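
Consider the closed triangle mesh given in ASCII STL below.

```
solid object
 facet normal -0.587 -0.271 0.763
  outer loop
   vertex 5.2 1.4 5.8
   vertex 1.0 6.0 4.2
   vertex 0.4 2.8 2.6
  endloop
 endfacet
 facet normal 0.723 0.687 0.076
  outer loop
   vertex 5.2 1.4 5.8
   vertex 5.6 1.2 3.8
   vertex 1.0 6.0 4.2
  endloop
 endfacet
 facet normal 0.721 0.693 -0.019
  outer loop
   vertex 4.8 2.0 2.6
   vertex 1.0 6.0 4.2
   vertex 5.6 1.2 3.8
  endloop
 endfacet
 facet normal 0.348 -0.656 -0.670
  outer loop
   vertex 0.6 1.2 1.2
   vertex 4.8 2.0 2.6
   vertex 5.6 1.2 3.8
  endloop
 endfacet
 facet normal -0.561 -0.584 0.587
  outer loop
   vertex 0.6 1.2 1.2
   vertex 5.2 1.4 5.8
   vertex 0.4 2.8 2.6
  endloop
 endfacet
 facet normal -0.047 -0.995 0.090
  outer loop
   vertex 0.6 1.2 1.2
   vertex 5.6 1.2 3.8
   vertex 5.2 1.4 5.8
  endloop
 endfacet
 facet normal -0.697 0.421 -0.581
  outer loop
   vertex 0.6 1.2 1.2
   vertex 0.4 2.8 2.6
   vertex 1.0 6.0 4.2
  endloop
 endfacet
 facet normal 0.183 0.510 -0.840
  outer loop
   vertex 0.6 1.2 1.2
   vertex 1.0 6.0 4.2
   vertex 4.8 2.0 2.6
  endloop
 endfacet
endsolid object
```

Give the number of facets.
8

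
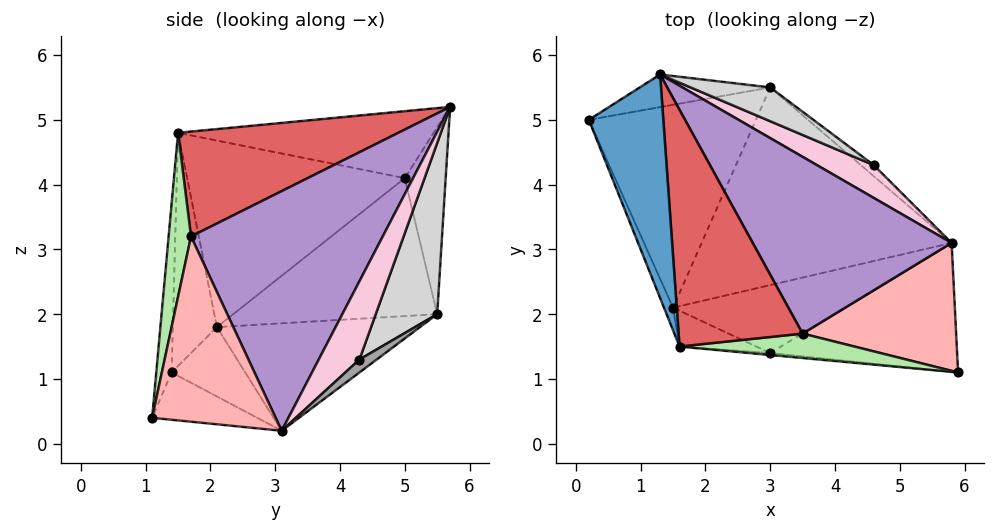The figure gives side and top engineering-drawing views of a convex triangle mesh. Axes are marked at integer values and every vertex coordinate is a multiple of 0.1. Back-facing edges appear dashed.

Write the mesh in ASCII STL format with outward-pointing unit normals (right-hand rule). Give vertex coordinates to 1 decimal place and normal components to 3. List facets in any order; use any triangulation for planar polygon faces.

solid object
 facet normal -0.664 -0.118 0.739
  outer loop
   vertex 1.6 1.5 4.8
   vertex 1.3 5.7 5.2
   vertex 0.2 5.0 4.1
  endloop
 endfacet
 facet normal -0.924 -0.379 -0.045
  outer loop
   vertex 1.5 2.1 1.8
   vertex 1.6 1.5 4.8
   vertex 0.2 5.0 4.1
  endloop
 endfacet
 facet normal -0.341 0.910 -0.238
  outer loop
   vertex 3.0 5.5 2.0
   vertex 0.2 5.0 4.1
   vertex 1.3 5.7 5.2
  endloop
 endfacet
 facet normal -0.605 0.310 -0.733
  outer loop
   vertex 3.0 5.5 2.0
   vertex 1.5 2.1 1.8
   vertex 0.2 5.0 4.1
  endloop
 endfacet
 facet normal -0.385 0.223 -0.896
  outer loop
   vertex 3.0 5.5 2.0
   vertex 5.8 3.1 0.2
   vertex 1.5 2.1 1.8
  endloop
 endfacet
 facet normal 0.569 -0.554 0.607
  outer loop
   vertex 3.5 1.7 3.2
   vertex 1.6 1.5 4.8
   vertex 5.9 1.1 0.4
  endloop
 endfacet
 facet normal 0.646 -0.027 0.763
  outer loop
   vertex 3.5 1.7 3.2
   vertex 1.3 5.7 5.2
   vertex 1.6 1.5 4.8
  endloop
 endfacet
 facet normal 0.766 0.102 0.635
  outer loop
   vertex 3.5 1.7 3.2
   vertex 5.9 1.1 0.4
   vertex 5.8 3.1 0.2
  endloop
 endfacet
 facet normal 0.765 0.103 0.635
  outer loop
   vertex 3.5 1.7 3.2
   vertex 5.8 3.1 0.2
   vertex 1.3 5.7 5.2
  endloop
 endfacet
 facet normal -0.244 -0.109 -0.964
  outer loop
   vertex 3.0 1.4 1.1
   vertex 5.8 3.1 0.2
   vertex 5.9 1.1 0.4
  endloop
 endfacet
 facet normal -0.371 0.124 -0.920
  outer loop
   vertex 3.0 1.4 1.1
   vertex 1.5 2.1 1.8
   vertex 5.8 3.1 0.2
  endloop
 endfacet
 facet normal -0.106 -0.994 -0.013
  outer loop
   vertex 3.0 1.4 1.1
   vertex 5.9 1.1 0.4
   vertex 1.6 1.5 4.8
  endloop
 endfacet
 facet normal -0.477 -0.865 -0.157
  outer loop
   vertex 3.0 1.4 1.1
   vertex 1.6 1.5 4.8
   vertex 1.5 2.1 1.8
  endloop
 endfacet
 facet normal 0.781 0.261 0.567
  outer loop
   vertex 4.6 4.3 1.3
   vertex 1.3 5.7 5.2
   vertex 5.8 3.1 0.2
  endloop
 endfacet
 facet normal 0.420 0.805 -0.420
  outer loop
   vertex 4.6 4.3 1.3
   vertex 5.8 3.1 0.2
   vertex 3.0 5.5 2.0
  endloop
 endfacet
 facet normal 0.653 0.694 0.304
  outer loop
   vertex 4.6 4.3 1.3
   vertex 3.0 5.5 2.0
   vertex 1.3 5.7 5.2
  endloop
 endfacet
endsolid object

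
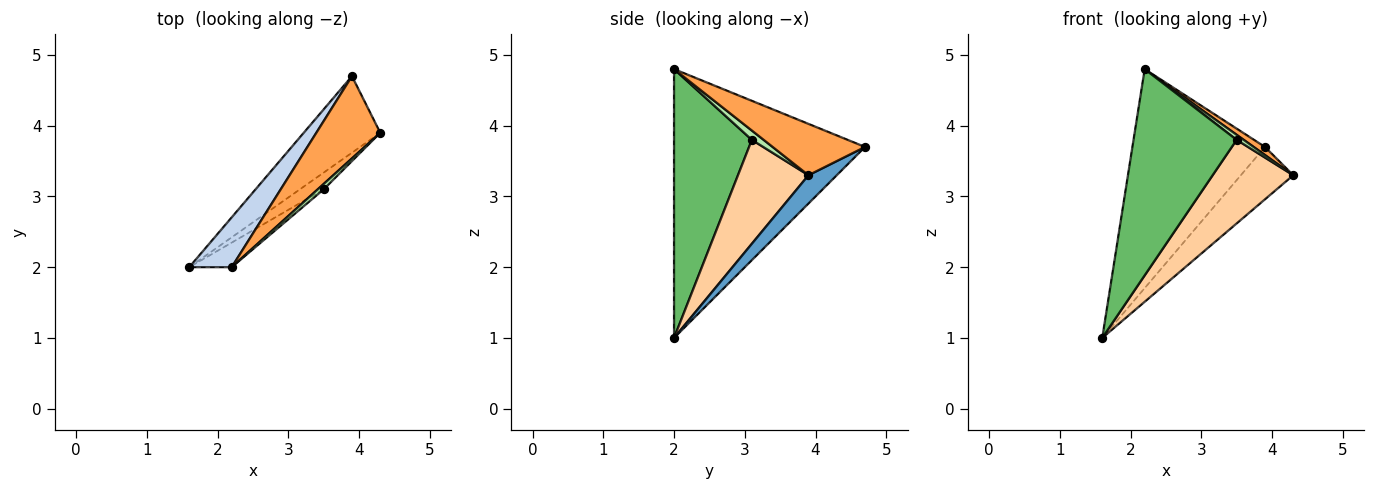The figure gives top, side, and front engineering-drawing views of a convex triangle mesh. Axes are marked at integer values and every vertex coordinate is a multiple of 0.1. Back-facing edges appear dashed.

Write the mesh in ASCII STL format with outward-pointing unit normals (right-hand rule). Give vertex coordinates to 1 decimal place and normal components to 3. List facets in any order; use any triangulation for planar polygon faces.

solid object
 facet normal 0.292 0.540 -0.789
  outer loop
   vertex 3.9 4.7 3.7
   vertex 4.3 3.9 3.3
   vertex 1.6 2.0 1.0
  endloop
 endfacet
 facet normal -0.815 0.565 0.129
  outer loop
   vertex 2.2 2.0 4.8
   vertex 3.9 4.7 3.7
   vertex 1.6 2.0 1.0
  endloop
 endfacet
 facet normal 0.624 -0.076 0.777
  outer loop
   vertex 2.2 2.0 4.8
   vertex 4.3 3.9 3.3
   vertex 3.9 4.7 3.7
  endloop
 endfacet
 facet normal 0.651 -0.744 -0.149
  outer loop
   vertex 3.5 3.1 3.8
   vertex 1.6 2.0 1.0
   vertex 4.3 3.9 3.3
  endloop
 endfacet
 facet normal 0.600 -0.795 -0.095
  outer loop
   vertex 3.5 3.1 3.8
   vertex 2.2 2.0 4.8
   vertex 1.6 2.0 1.0
  endloop
 endfacet
 facet normal 0.752 -0.451 0.481
  outer loop
   vertex 3.5 3.1 3.8
   vertex 4.3 3.9 3.3
   vertex 2.2 2.0 4.8
  endloop
 endfacet
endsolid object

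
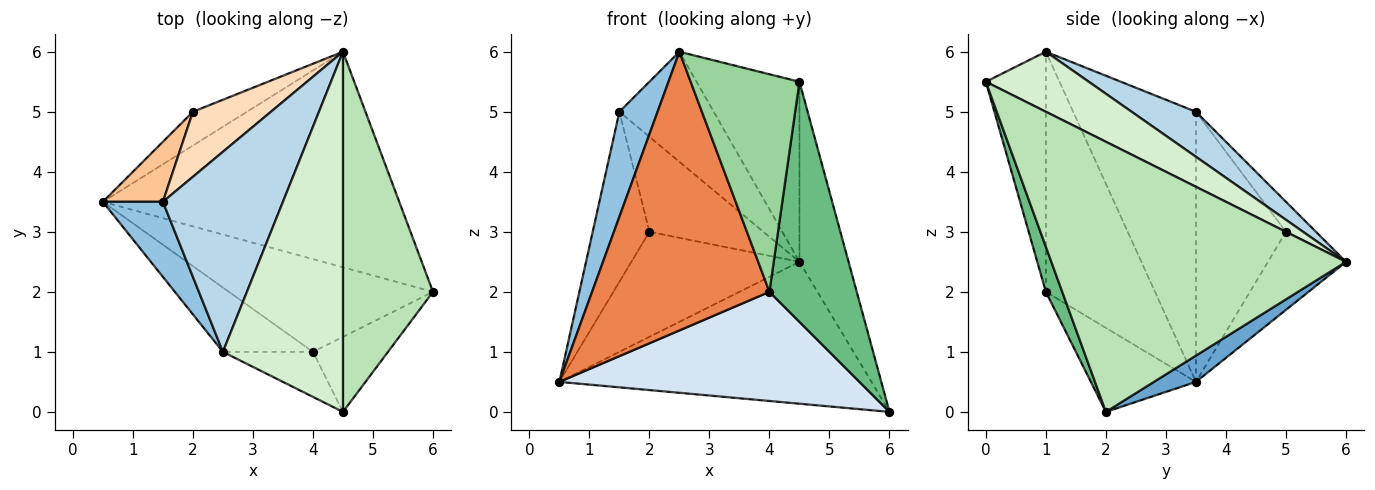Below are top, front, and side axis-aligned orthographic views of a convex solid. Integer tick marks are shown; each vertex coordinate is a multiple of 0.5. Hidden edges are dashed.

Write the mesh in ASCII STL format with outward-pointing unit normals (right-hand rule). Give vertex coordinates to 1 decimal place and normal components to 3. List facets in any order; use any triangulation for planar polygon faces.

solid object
 facet normal 0.074 0.548 -0.833
  outer loop
   vertex 4.5 6.0 2.5
   vertex 6.0 2.0 0.0
   vertex 0.5 3.5 0.5
  endloop
 endfacet
 facet normal -0.934 -0.291 0.208
  outer loop
   vertex 1.5 3.5 5.0
   vertex 0.5 3.5 0.5
   vertex 2.5 1.0 6.0
  endloop
 endfacet
 facet normal 0.312 0.458 0.832
  outer loop
   vertex 1.5 3.5 5.0
   vertex 2.5 1.0 6.0
   vertex 4.5 6.0 2.5
  endloop
 endfacet
 facet normal -0.258 -0.736 -0.626
  outer loop
   vertex 4.0 1.0 2.0
   vertex 0.5 3.5 0.5
   vertex 6.0 2.0 0.0
  endloop
 endfacet
 facet normal -0.514 -0.836 -0.193
  outer loop
   vertex 4.0 1.0 2.0
   vertex 2.5 1.0 6.0
   vertex 0.5 3.5 0.5
  endloop
 endfacet
 facet normal -0.404 0.871 -0.280
  outer loop
   vertex 2.0 5.0 3.0
   vertex 4.5 6.0 2.5
   vertex 0.5 3.5 0.5
  endloop
 endfacet
 facet normal -0.832 0.524 0.185
  outer loop
   vertex 2.0 5.0 3.0
   vertex 0.5 3.5 0.5
   vertex 1.5 3.5 5.0
  endloop
 endfacet
 facet normal -0.212 0.807 0.552
  outer loop
   vertex 2.0 5.0 3.0
   vertex 1.5 3.5 5.0
   vertex 4.5 6.0 2.5
  endloop
 endfacet
 facet normal 0.176 -0.940 -0.294
  outer loop
   vertex 4.5 0.0 5.5
   vertex 4.0 1.0 2.0
   vertex 6.0 2.0 0.0
  endloop
 endfacet
 facet normal -0.475 -0.862 -0.178
  outer loop
   vertex 4.5 0.0 5.5
   vertex 2.5 1.0 6.0
   vertex 4.0 1.0 2.0
  endloop
 endfacet
 facet normal 0.937 0.156 0.312
  outer loop
   vertex 4.5 0.0 5.5
   vertex 6.0 2.0 0.0
   vertex 4.5 6.0 2.5
  endloop
 endfacet
 facet normal 0.408 0.408 0.816
  outer loop
   vertex 4.5 0.0 5.5
   vertex 4.5 6.0 2.5
   vertex 2.5 1.0 6.0
  endloop
 endfacet
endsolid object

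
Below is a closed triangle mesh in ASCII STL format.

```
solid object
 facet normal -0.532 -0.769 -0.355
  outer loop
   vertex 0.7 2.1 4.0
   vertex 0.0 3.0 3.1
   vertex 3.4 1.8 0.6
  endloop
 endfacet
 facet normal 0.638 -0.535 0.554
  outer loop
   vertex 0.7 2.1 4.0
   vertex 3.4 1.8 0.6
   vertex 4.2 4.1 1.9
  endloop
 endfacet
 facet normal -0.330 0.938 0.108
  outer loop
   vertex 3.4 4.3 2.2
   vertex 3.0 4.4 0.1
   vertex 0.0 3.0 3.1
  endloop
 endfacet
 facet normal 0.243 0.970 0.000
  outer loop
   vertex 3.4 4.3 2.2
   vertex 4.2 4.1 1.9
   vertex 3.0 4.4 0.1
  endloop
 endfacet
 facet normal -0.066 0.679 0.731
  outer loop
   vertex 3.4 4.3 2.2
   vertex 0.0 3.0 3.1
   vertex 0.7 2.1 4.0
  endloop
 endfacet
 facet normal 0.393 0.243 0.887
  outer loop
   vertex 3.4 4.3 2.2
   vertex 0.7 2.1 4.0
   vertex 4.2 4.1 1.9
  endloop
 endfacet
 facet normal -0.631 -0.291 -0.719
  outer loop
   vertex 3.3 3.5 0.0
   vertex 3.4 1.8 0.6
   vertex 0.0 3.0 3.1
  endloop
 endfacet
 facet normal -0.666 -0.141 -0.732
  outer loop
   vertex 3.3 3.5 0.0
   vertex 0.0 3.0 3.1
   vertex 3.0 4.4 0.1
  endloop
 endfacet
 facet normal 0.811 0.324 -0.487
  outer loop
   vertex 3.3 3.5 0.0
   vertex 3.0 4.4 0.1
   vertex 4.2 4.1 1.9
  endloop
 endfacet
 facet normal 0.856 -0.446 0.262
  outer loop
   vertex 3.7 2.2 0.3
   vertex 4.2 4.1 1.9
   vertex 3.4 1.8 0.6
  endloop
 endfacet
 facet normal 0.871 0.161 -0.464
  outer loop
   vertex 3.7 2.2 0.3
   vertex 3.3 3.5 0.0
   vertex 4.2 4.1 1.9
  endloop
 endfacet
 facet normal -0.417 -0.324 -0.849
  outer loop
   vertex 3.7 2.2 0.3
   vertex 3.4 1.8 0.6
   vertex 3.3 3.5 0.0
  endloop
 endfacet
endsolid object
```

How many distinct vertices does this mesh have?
8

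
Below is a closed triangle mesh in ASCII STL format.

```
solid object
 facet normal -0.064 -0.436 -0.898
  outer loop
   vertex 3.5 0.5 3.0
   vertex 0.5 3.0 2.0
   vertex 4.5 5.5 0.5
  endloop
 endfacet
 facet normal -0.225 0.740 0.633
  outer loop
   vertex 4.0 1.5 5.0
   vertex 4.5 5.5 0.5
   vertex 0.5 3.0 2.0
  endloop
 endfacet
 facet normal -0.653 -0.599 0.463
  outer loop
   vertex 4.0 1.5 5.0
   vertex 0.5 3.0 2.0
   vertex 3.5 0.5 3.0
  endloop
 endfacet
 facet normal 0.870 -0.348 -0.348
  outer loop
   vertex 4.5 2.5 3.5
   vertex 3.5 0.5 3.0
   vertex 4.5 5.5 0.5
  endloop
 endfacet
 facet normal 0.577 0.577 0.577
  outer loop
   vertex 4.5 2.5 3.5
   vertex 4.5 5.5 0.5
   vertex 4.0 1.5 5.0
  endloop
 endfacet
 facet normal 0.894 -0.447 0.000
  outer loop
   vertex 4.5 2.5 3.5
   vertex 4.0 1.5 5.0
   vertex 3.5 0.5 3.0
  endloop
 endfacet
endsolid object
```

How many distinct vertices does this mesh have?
5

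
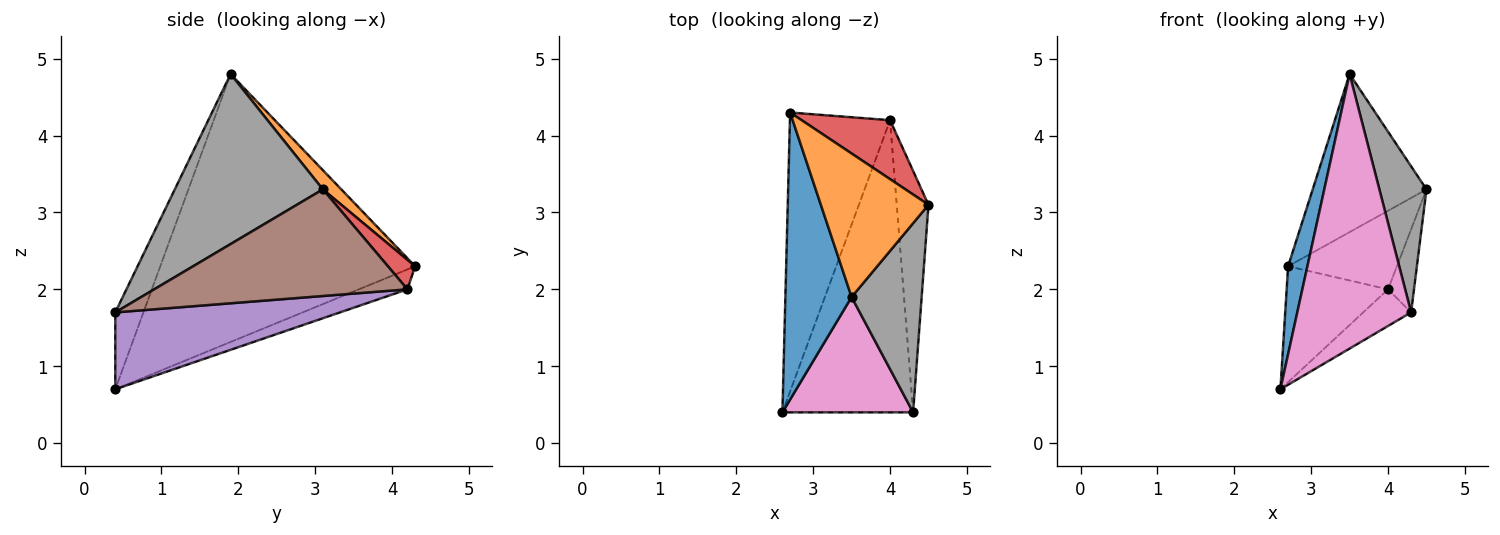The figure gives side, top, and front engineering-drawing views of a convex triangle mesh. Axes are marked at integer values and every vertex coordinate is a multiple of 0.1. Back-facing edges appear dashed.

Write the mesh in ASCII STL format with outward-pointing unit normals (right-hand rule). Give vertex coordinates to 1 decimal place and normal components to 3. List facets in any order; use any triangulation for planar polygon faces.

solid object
 facet normal -0.968 -0.073 0.239
  outer loop
   vertex 3.5 1.9 4.8
   vertex 2.7 4.3 2.3
   vertex 2.6 0.4 0.7
  endloop
 endfacet
 facet normal 0.119 0.735 0.667
  outer loop
   vertex 3.5 1.9 4.8
   vertex 4.5 3.1 3.3
   vertex 2.7 4.3 2.3
  endloop
 endfacet
 facet normal -0.181 0.377 -0.908
  outer loop
   vertex 4.0 4.2 2.0
   vertex 2.6 0.4 0.7
   vertex 2.7 4.3 2.3
  endloop
 endfacet
 facet normal 0.196 0.784 0.588
  outer loop
   vertex 4.0 4.2 2.0
   vertex 2.7 4.3 2.3
   vertex 4.5 3.1 3.3
  endloop
 endfacet
 facet normal 0.504 0.107 -0.857
  outer loop
   vertex 4.3 0.4 1.7
   vertex 2.6 0.4 0.7
   vertex 4.0 4.2 2.0
  endloop
 endfacet
 facet normal 0.954 0.098 -0.284
  outer loop
   vertex 4.3 0.4 1.7
   vertex 4.0 4.2 2.0
   vertex 4.5 3.1 3.3
  endloop
 endfacet
 facet normal -0.222 -0.899 0.378
  outer loop
   vertex 4.3 0.4 1.7
   vertex 3.5 1.9 4.8
   vertex 2.6 0.4 0.7
  endloop
 endfacet
 facet normal 0.887 -0.282 0.365
  outer loop
   vertex 4.3 0.4 1.7
   vertex 4.5 3.1 3.3
   vertex 3.5 1.9 4.8
  endloop
 endfacet
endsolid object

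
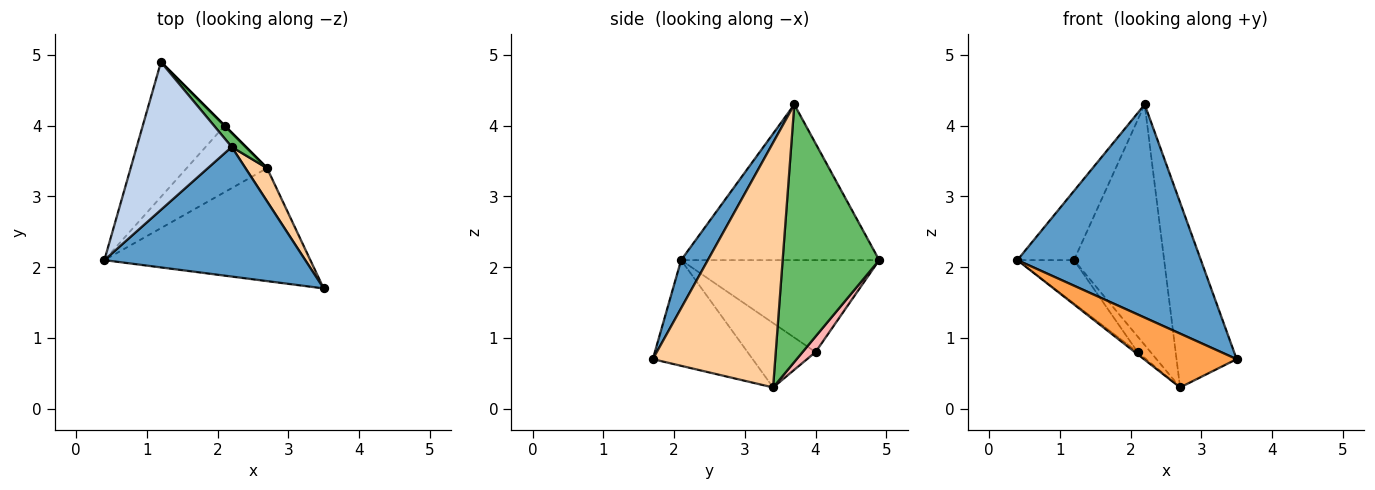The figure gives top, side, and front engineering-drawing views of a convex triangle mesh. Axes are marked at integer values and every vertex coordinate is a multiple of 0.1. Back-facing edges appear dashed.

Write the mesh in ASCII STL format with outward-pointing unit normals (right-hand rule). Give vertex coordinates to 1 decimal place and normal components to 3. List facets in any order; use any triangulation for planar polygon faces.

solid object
 facet normal 0.123 -0.848 0.516
  outer loop
   vertex 2.2 3.7 4.3
   vertex 0.4 2.1 2.1
   vertex 3.5 1.7 0.7
  endloop
 endfacet
 facet normal -0.829 0.237 0.506
  outer loop
   vertex 2.2 3.7 4.3
   vertex 1.2 4.9 2.1
   vertex 0.4 2.1 2.1
  endloop
 endfacet
 facet normal -0.420 -0.391 -0.819
  outer loop
   vertex 2.7 3.4 0.3
   vertex 3.5 1.7 0.7
   vertex 0.4 2.1 2.1
  endloop
 endfacet
 facet normal 0.895 0.440 0.079
  outer loop
   vertex 2.7 3.4 0.3
   vertex 2.2 3.7 4.3
   vertex 3.5 1.7 0.7
  endloop
 endfacet
 facet normal 0.730 0.682 0.040
  outer loop
   vertex 2.7 3.4 0.3
   vertex 1.2 4.9 2.1
   vertex 2.2 3.7 4.3
  endloop
 endfacet
 facet normal -0.731 0.209 -0.650
  outer loop
   vertex 2.1 4.0 0.8
   vertex 0.4 2.1 2.1
   vertex 1.2 4.9 2.1
  endloop
 endfacet
 facet normal -0.625 0.025 -0.780
  outer loop
   vertex 2.1 4.0 0.8
   vertex 2.7 3.4 0.3
   vertex 0.4 2.1 2.1
  endloop
 endfacet
 facet normal 0.707 0.707 0.000
  outer loop
   vertex 2.1 4.0 0.8
   vertex 1.2 4.9 2.1
   vertex 2.7 3.4 0.3
  endloop
 endfacet
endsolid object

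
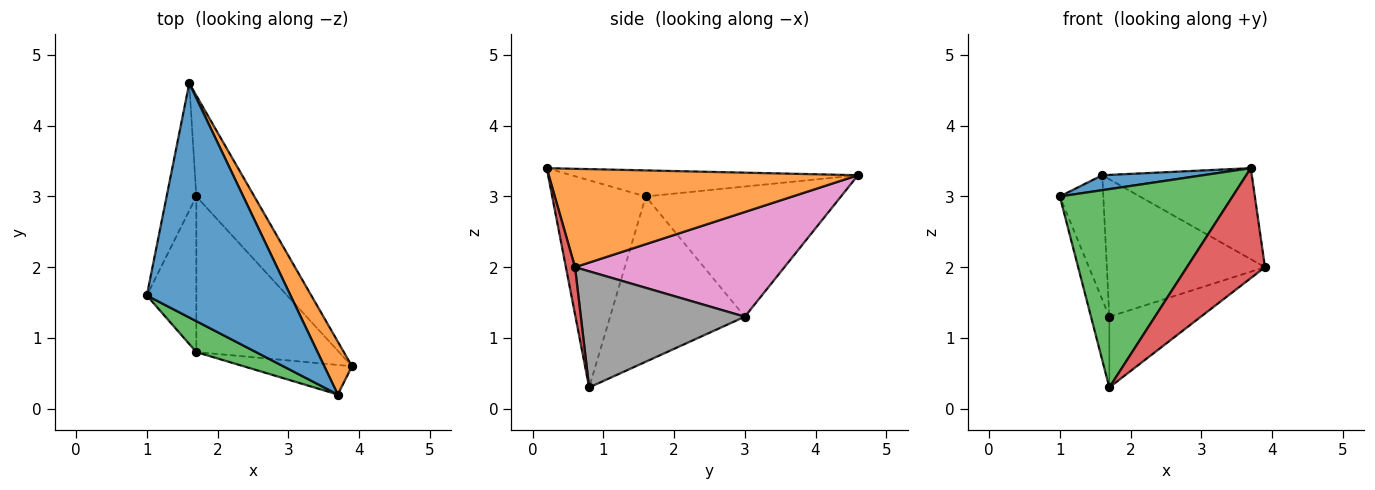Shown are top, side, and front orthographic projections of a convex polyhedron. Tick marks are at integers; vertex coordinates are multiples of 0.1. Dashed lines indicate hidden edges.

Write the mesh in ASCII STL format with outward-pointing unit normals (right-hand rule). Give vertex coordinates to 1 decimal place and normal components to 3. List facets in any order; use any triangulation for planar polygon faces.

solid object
 facet normal -0.178 -0.063 0.982
  outer loop
   vertex 3.7 0.2 3.4
   vertex 1.6 4.6 3.3
   vertex 1.0 1.6 3.0
  endloop
 endfacet
 facet normal 0.873 0.422 0.245
  outer loop
   vertex 3.7 0.2 3.4
   vertex 3.9 0.6 2.0
   vertex 1.6 4.6 3.3
  endloop
 endfacet
 facet normal -0.472 -0.871 0.136
  outer loop
   vertex 3.7 0.2 3.4
   vertex 1.0 1.6 3.0
   vertex 1.7 0.8 0.3
  endloop
 endfacet
 facet normal 0.112 -0.960 -0.258
  outer loop
   vertex 3.7 0.2 3.4
   vertex 1.7 0.8 0.3
   vertex 3.9 0.6 2.0
  endloop
 endfacet
 facet normal -0.953 0.212 -0.217
  outer loop
   vertex 1.7 3.0 1.3
   vertex 1.0 1.6 3.0
   vertex 1.6 4.6 3.3
  endloop
 endfacet
 facet normal -0.950 0.129 -0.285
  outer loop
   vertex 1.7 3.0 1.3
   vertex 1.7 0.8 0.3
   vertex 1.0 1.6 3.0
  endloop
 endfacet
 facet normal 0.730 0.551 -0.404
  outer loop
   vertex 1.7 3.0 1.3
   vertex 1.6 4.6 3.3
   vertex 3.9 0.6 2.0
  endloop
 endfacet
 facet normal 0.595 0.332 -0.731
  outer loop
   vertex 1.7 3.0 1.3
   vertex 3.9 0.6 2.0
   vertex 1.7 0.8 0.3
  endloop
 endfacet
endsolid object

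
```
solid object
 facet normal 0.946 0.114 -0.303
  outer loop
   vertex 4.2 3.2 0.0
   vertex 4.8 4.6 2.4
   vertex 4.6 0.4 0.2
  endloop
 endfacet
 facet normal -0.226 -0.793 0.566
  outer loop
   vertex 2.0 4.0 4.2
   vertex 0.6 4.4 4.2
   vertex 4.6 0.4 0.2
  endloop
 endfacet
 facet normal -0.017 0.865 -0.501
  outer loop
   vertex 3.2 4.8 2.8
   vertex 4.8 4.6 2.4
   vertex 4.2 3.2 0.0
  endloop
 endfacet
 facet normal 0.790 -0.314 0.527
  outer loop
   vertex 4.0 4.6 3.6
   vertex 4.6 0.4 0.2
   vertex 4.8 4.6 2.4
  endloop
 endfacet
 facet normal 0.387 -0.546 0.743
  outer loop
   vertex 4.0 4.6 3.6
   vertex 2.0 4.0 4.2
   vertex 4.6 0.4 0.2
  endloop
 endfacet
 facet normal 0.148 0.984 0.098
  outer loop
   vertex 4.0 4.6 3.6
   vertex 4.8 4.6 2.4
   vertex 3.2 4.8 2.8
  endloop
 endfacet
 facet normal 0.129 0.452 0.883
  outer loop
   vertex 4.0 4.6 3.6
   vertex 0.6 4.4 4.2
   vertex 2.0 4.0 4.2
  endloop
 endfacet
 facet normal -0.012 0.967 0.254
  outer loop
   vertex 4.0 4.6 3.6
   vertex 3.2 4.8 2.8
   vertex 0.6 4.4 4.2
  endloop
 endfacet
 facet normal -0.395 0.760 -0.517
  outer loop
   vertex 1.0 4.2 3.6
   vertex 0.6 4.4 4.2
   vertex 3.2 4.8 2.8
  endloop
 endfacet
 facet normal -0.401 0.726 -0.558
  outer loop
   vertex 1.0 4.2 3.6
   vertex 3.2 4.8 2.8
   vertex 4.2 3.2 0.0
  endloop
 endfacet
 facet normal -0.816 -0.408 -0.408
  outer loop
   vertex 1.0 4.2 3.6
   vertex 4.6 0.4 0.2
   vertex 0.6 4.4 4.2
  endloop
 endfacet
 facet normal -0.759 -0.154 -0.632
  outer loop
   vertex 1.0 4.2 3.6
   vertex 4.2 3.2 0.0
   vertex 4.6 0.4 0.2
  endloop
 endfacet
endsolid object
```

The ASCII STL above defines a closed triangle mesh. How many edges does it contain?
18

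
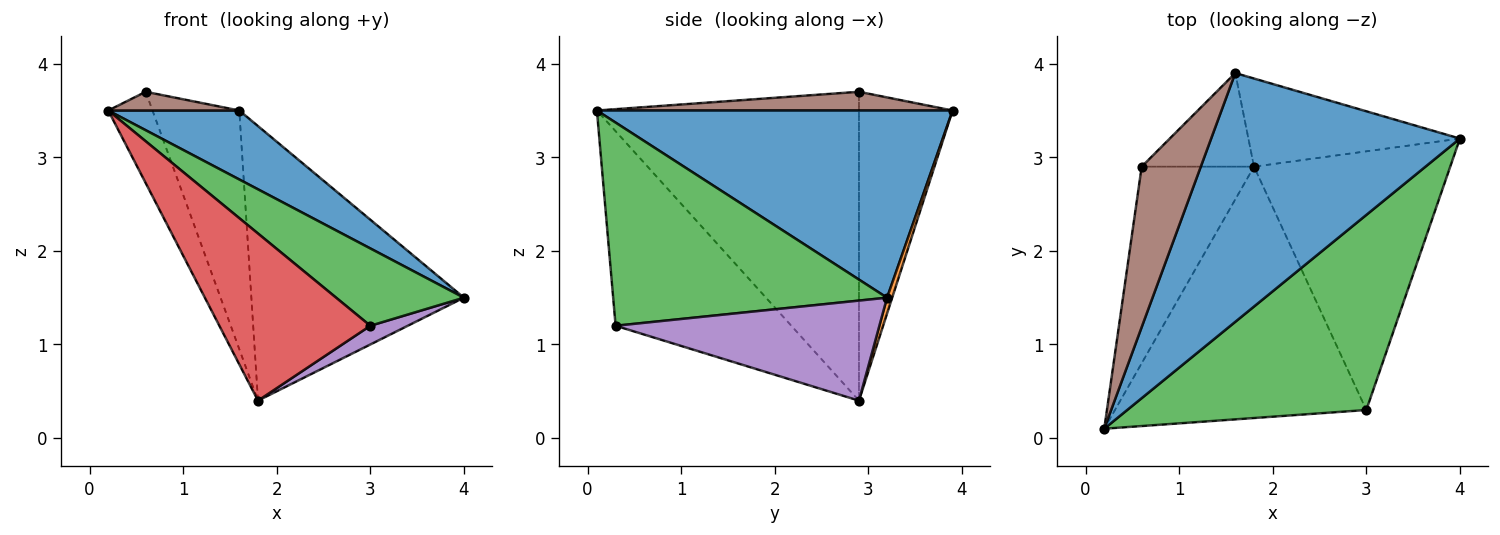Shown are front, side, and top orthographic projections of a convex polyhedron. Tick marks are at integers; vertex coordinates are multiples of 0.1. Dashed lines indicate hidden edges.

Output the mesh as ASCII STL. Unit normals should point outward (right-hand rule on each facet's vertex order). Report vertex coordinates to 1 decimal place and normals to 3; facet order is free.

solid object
 facet normal 0.587 -0.216 0.780
  outer loop
   vertex 1.6 3.9 3.5
   vertex 0.2 0.1 3.5
   vertex 4.0 3.2 1.5
  endloop
 endfacet
 facet normal 0.023 0.952 -0.306
  outer loop
   vertex 1.8 2.9 0.4
   vertex 1.6 3.9 3.5
   vertex 4.0 3.2 1.5
  endloop
 endfacet
 facet normal 0.620 -0.289 0.729
  outer loop
   vertex 3.0 0.3 1.2
   vertex 4.0 3.2 1.5
   vertex 0.2 0.1 3.5
  endloop
 endfacet
 facet normal -0.542 -0.465 -0.700
  outer loop
   vertex 3.0 0.3 1.2
   vertex 0.2 0.1 3.5
   vertex 1.8 2.9 0.4
  endloop
 endfacet
 facet normal 0.453 -0.064 -0.889
  outer loop
   vertex 3.0 0.3 1.2
   vertex 1.8 2.9 0.4
   vertex 4.0 3.2 1.5
  endloop
 endfacet
 facet normal 0.300 -0.111 0.947
  outer loop
   vertex 0.6 2.9 3.7
   vertex 0.2 0.1 3.5
   vertex 1.6 3.9 3.5
  endloop
 endfacet
 facet normal -0.928 0.157 -0.338
  outer loop
   vertex 0.6 2.9 3.7
   vertex 1.8 2.9 0.4
   vertex 0.2 0.1 3.5
  endloop
 endfacet
 facet normal -0.709 0.657 -0.258
  outer loop
   vertex 0.6 2.9 3.7
   vertex 1.6 3.9 3.5
   vertex 1.8 2.9 0.4
  endloop
 endfacet
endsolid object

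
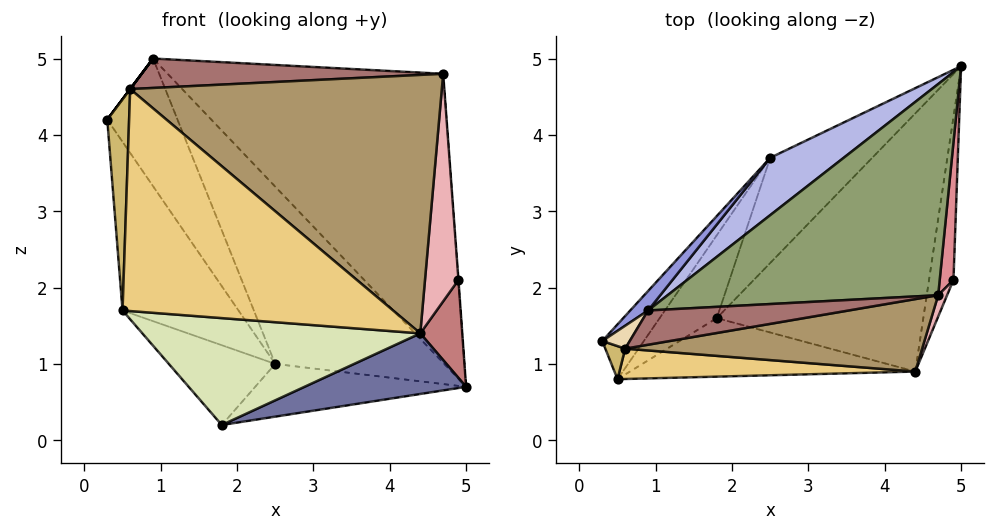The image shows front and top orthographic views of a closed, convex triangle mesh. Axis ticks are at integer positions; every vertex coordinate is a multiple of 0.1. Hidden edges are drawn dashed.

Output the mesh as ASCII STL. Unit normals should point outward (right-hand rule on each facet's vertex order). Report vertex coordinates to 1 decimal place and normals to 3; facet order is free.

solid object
 facet normal 0.362 -0.213 -0.908
  outer loop
   vertex 4.4 0.9 1.4
   vertex 1.8 1.6 0.2
   vertex 5.0 4.9 0.7
  endloop
 endfacet
 facet normal -0.307 0.426 -0.851
  outer loop
   vertex 2.5 3.7 1.0
   vertex 5.0 4.9 0.7
   vertex 1.8 1.6 0.2
  endloop
 endfacet
 facet normal -0.652 0.750 0.114
  outer loop
   vertex 2.5 3.7 1.0
   vertex 0.3 1.3 4.2
   vertex 0.9 1.7 5.0
  endloop
 endfacet
 facet normal -0.387 0.877 0.284
  outer loop
   vertex 2.5 3.7 1.0
   vertex 0.9 1.7 5.0
   vertex 5.0 4.9 0.7
  endloop
 endfacet
 facet normal -0.011 0.807 0.590
  outer loop
   vertex 4.7 1.9 4.8
   vertex 5.0 4.9 0.7
   vertex 0.9 1.7 5.0
  endloop
 endfacet
 facet normal -0.830 0.531 -0.173
  outer loop
   vertex 0.5 0.8 1.7
   vertex 0.3 1.3 4.2
   vertex 2.5 3.7 1.0
  endloop
 endfacet
 facet normal -0.783 0.432 -0.448
  outer loop
   vertex 0.5 0.8 1.7
   vertex 2.5 3.7 1.0
   vertex 1.8 1.6 0.2
  endloop
 endfacet
 facet normal -0.014 -0.877 -0.480
  outer loop
   vertex 0.5 0.8 1.7
   vertex 1.8 1.6 0.2
   vertex 4.4 0.9 1.4
  endloop
 endfacet
 facet normal 0.150 -0.952 0.267
  outer loop
   vertex 0.6 1.2 4.6
   vertex 4.4 0.9 1.4
   vertex 4.7 1.9 4.8
  endloop
 endfacet
 facet normal -0.472 -0.871 0.136
  outer loop
   vertex 0.6 1.2 4.6
   vertex 0.3 1.3 4.2
   vertex 0.5 0.8 1.7
  endloop
 endfacet
 facet normal 0.036 -0.990 0.135
  outer loop
   vertex 0.6 1.2 4.6
   vertex 0.5 0.8 1.7
   vertex 4.4 0.9 1.4
  endloop
 endfacet
 facet normal -0.800 0.000 0.600
  outer loop
   vertex 0.6 1.2 4.6
   vertex 0.9 1.7 5.0
   vertex 0.3 1.3 4.2
  endloop
 endfacet
 facet normal 0.074 -0.650 0.757
  outer loop
   vertex 0.6 1.2 4.6
   vertex 4.7 1.9 4.8
   vertex 0.9 1.7 5.0
  endloop
 endfacet
 facet normal 0.925 -0.196 -0.325
  outer loop
   vertex 4.9 2.1 2.1
   vertex 4.4 0.9 1.4
   vertex 5.0 4.9 0.7
  endloop
 endfacet
 facet normal 0.997 0.001 0.074
  outer loop
   vertex 4.9 2.1 2.1
   vertex 5.0 4.9 0.7
   vertex 4.7 1.9 4.8
  endloop
 endfacet
 facet normal 0.914 -0.403 0.038
  outer loop
   vertex 4.9 2.1 2.1
   vertex 4.7 1.9 4.8
   vertex 4.4 0.9 1.4
  endloop
 endfacet
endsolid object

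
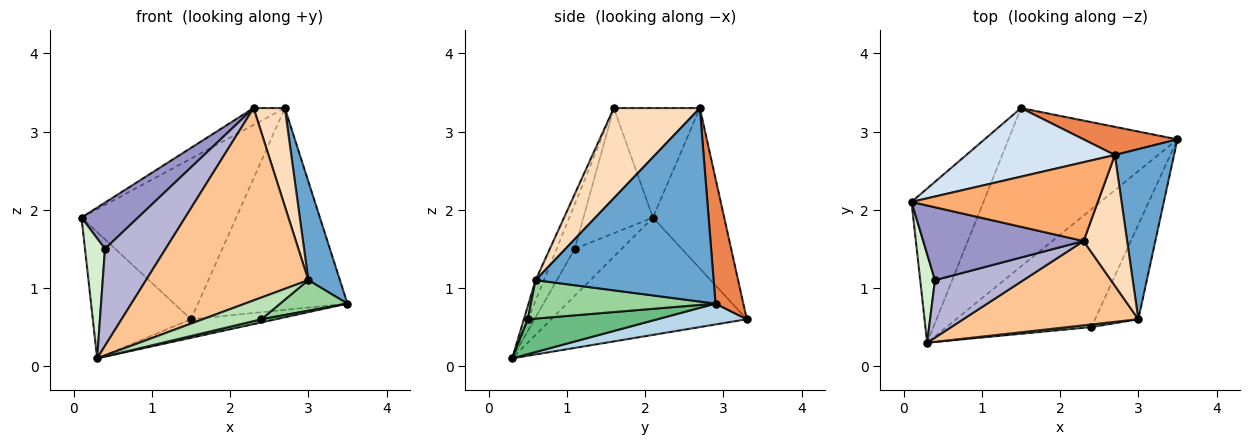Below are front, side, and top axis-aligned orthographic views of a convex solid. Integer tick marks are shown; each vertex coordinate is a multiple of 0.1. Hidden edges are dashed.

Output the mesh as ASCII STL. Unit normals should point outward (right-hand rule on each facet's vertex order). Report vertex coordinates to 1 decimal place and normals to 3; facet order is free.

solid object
 facet normal 0.943 -0.167 0.288
  outer loop
   vertex 3.0 0.6 1.1
   vertex 3.5 2.9 0.8
   vertex 2.7 2.7 3.3
  endloop
 endfacet
 facet normal -0.784 0.394 -0.481
  outer loop
   vertex 1.5 3.3 0.6
   vertex 0.3 0.3 0.1
   vertex 0.1 2.1 1.9
  endloop
 endfacet
 facet normal 0.122 0.116 -0.986
  outer loop
   vertex 1.5 3.3 0.6
   vertex 3.5 2.9 0.8
   vertex 0.3 0.3 0.1
  endloop
 endfacet
 facet normal -0.390 0.847 0.362
  outer loop
   vertex 1.5 3.3 0.6
   vertex 0.1 2.1 1.9
   vertex 2.7 2.7 3.3
  endloop
 endfacet
 facet normal 0.181 0.974 0.136
  outer loop
   vertex 1.5 3.3 0.6
   vertex 2.7 2.7 3.3
   vertex 3.5 2.9 0.8
  endloop
 endfacet
 facet normal -0.498 0.181 0.848
  outer loop
   vertex 2.3 1.6 3.3
   vertex 2.7 2.7 3.3
   vertex 0.1 2.1 1.9
  endloop
 endfacet
 facet normal -0.047 -0.915 0.401
  outer loop
   vertex 2.3 1.6 3.3
   vertex 0.3 0.3 0.1
   vertex 3.0 0.6 1.1
  endloop
 endfacet
 facet normal 0.856 -0.311 0.414
  outer loop
   vertex 2.3 1.6 3.3
   vertex 3.0 0.6 1.1
   vertex 2.7 2.7 3.3
  endloop
 endfacet
 facet normal 0.234 -0.026 -0.972
  outer loop
   vertex 2.4 0.5 0.6
   vertex 0.3 0.3 0.1
   vertex 3.5 2.9 0.8
  endloop
 endfacet
 facet normal 0.645 -0.235 -0.727
  outer loop
   vertex 2.4 0.5 0.6
   vertex 3.5 2.9 0.8
   vertex 3.0 0.6 1.1
  endloop
 endfacet
 facet normal 0.066 -0.991 0.119
  outer loop
   vertex 2.4 0.5 0.6
   vertex 3.0 0.6 1.1
   vertex 0.3 0.3 0.1
  endloop
 endfacet
 facet normal -0.884 -0.376 0.278
  outer loop
   vertex 0.4 1.1 1.5
   vertex 0.1 2.1 1.9
   vertex 0.3 0.3 0.1
  endloop
 endfacet
 facet normal -0.550 -0.447 0.705
  outer loop
   vertex 0.4 1.1 1.5
   vertex 2.3 1.6 3.3
   vertex 0.1 2.1 1.9
  endloop
 endfacet
 facet normal -0.249 -0.833 0.494
  outer loop
   vertex 0.4 1.1 1.5
   vertex 0.3 0.3 0.1
   vertex 2.3 1.6 3.3
  endloop
 endfacet
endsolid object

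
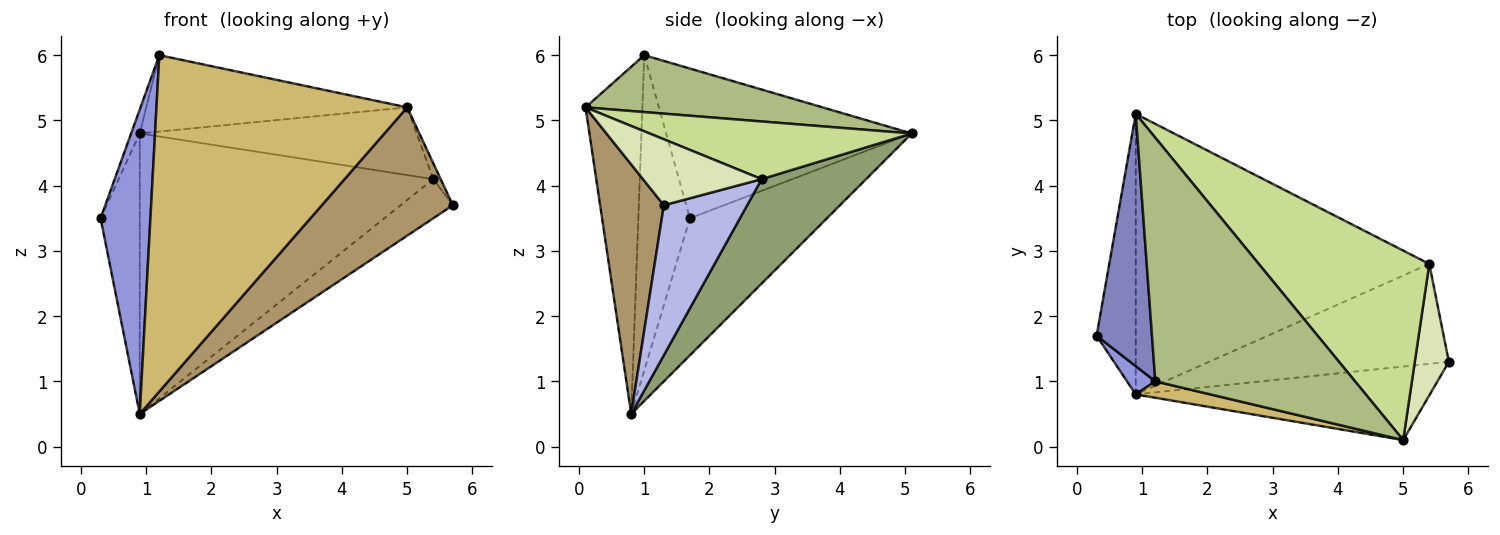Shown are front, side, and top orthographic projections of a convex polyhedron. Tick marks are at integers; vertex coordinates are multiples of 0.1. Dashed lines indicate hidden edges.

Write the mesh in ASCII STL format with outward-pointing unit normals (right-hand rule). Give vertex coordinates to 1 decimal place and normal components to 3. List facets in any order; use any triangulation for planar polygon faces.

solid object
 facet normal -0.927 0.265 -0.265
  outer loop
   vertex 0.9 0.8 0.5
   vertex 0.3 1.7 3.5
   vertex 0.9 5.1 4.8
  endloop
 endfacet
 facet normal -0.937 0.033 0.347
  outer loop
   vertex 1.2 1.0 6.0
   vertex 0.9 5.1 4.8
   vertex 0.3 1.7 3.5
  endloop
 endfacet
 facet normal -0.718 -0.693 0.064
  outer loop
   vertex 1.2 1.0 6.0
   vertex 0.3 1.7 3.5
   vertex 0.9 0.8 0.5
  endloop
 endfacet
 facet normal 0.503 0.315 -0.804
  outer loop
   vertex 5.4 2.8 4.1
   vertex 5.7 1.3 3.7
   vertex 0.9 0.8 0.5
  endloop
 endfacet
 facet normal 0.244 0.686 -0.686
  outer loop
   vertex 5.4 2.8 4.1
   vertex 0.9 0.8 0.5
   vertex 0.9 5.1 4.8
  endloop
 endfacet
 facet normal 0.262 0.289 0.921
  outer loop
   vertex 5.0 0.1 5.2
   vertex 0.9 5.1 4.8
   vertex 1.2 1.0 6.0
  endloop
 endfacet
 facet normal 0.303 0.321 0.897
  outer loop
   vertex 5.0 0.1 5.2
   vertex 5.4 2.8 4.1
   vertex 0.9 5.1 4.8
  endloop
 endfacet
 facet normal 0.887 0.055 0.458
  outer loop
   vertex 5.0 0.1 5.2
   vertex 5.7 1.3 3.7
   vertex 5.4 2.8 4.1
  endloop
 endfacet
 facet normal 0.389 -0.799 -0.458
  outer loop
   vertex 5.0 0.1 5.2
   vertex 0.9 0.8 0.5
   vertex 5.7 1.3 3.7
  endloop
 endfacet
 facet normal -0.221 -0.974 0.047
  outer loop
   vertex 5.0 0.1 5.2
   vertex 1.2 1.0 6.0
   vertex 0.9 0.8 0.5
  endloop
 endfacet
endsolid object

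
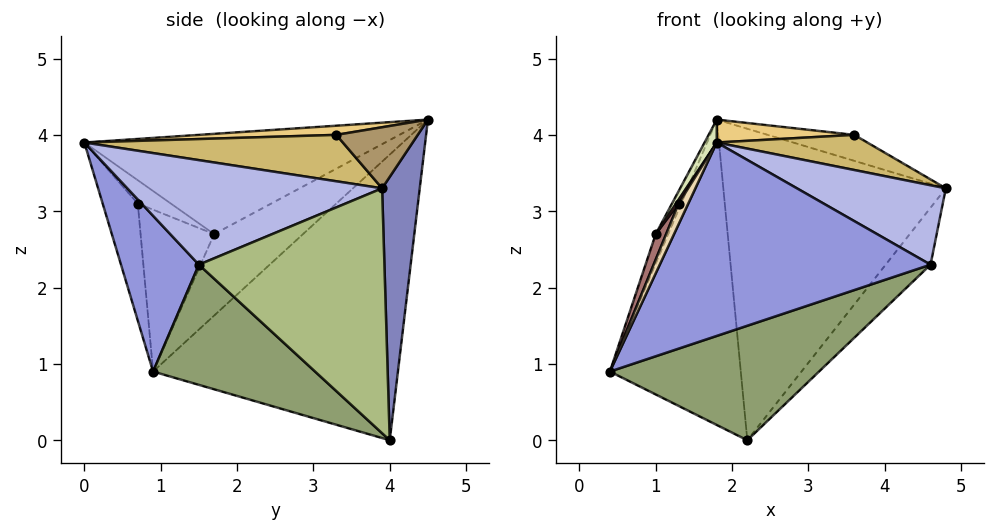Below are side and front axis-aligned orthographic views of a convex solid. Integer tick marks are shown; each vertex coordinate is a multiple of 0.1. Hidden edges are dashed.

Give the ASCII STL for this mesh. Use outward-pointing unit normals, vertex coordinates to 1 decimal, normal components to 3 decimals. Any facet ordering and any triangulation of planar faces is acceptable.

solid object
 facet normal -0.873 0.467 -0.139
  outer loop
   vertex 2.2 4.0 0.0
   vertex 0.4 0.9 0.9
   vertex 1.8 4.5 4.2
  endloop
 endfacet
 facet normal 0.166 0.981 -0.101
  outer loop
   vertex 2.2 4.0 0.0
   vertex 1.8 4.5 4.2
   vertex 4.8 3.9 3.3
  endloop
 endfacet
 facet normal 0.255 -0.887 -0.385
  outer loop
   vertex 4.6 1.5 2.3
   vertex 1.8 0.0 3.9
   vertex 0.4 0.9 0.9
  endloop
 endfacet
 facet normal 0.599 -0.350 0.720
  outer loop
   vertex 4.6 1.5 2.3
   vertex 4.8 3.9 3.3
   vertex 1.8 0.0 3.9
  endloop
 endfacet
 facet normal 0.340 -0.439 -0.832
  outer loop
   vertex 4.6 1.5 2.3
   vertex 0.4 0.9 0.9
   vertex 2.2 4.0 0.0
  endloop
 endfacet
 facet normal 0.774 0.187 -0.604
  outer loop
   vertex 4.6 1.5 2.3
   vertex 2.2 4.0 0.0
   vertex 4.8 3.9 3.3
  endloop
 endfacet
 facet normal -0.956 0.135 0.259
  outer loop
   vertex 1.0 1.7 2.7
   vertex 1.8 4.5 4.2
   vertex 0.4 0.9 0.9
  endloop
 endfacet
 facet normal -0.854 -0.035 0.520
  outer loop
   vertex 1.0 1.7 2.7
   vertex 1.8 0.0 3.9
   vertex 1.8 4.5 4.2
  endloop
 endfacet
 facet normal 0.333 0.354 0.874
  outer loop
   vertex 3.6 3.3 4.0
   vertex 4.8 3.9 3.3
   vertex 1.8 4.5 4.2
  endloop
 endfacet
 facet normal 0.596 -0.347 0.724
  outer loop
   vertex 3.6 3.3 4.0
   vertex 1.8 0.0 3.9
   vertex 4.8 3.9 3.3
  endloop
 endfacet
 facet normal 0.066 -0.066 0.996
  outer loop
   vertex 3.6 3.3 4.0
   vertex 1.8 4.5 4.2
   vertex 1.8 0.0 3.9
  endloop
 endfacet
 facet normal -0.904 -0.249 0.347
  outer loop
   vertex 1.3 0.7 3.1
   vertex 0.4 0.9 0.9
   vertex 1.8 0.0 3.9
  endloop
 endfacet
 facet normal -0.922 -0.130 0.365
  outer loop
   vertex 1.3 0.7 3.1
   vertex 1.0 1.7 2.7
   vertex 0.4 0.9 0.9
  endloop
 endfacet
 facet normal -0.871 -0.067 0.486
  outer loop
   vertex 1.3 0.7 3.1
   vertex 1.8 0.0 3.9
   vertex 1.0 1.7 2.7
  endloop
 endfacet
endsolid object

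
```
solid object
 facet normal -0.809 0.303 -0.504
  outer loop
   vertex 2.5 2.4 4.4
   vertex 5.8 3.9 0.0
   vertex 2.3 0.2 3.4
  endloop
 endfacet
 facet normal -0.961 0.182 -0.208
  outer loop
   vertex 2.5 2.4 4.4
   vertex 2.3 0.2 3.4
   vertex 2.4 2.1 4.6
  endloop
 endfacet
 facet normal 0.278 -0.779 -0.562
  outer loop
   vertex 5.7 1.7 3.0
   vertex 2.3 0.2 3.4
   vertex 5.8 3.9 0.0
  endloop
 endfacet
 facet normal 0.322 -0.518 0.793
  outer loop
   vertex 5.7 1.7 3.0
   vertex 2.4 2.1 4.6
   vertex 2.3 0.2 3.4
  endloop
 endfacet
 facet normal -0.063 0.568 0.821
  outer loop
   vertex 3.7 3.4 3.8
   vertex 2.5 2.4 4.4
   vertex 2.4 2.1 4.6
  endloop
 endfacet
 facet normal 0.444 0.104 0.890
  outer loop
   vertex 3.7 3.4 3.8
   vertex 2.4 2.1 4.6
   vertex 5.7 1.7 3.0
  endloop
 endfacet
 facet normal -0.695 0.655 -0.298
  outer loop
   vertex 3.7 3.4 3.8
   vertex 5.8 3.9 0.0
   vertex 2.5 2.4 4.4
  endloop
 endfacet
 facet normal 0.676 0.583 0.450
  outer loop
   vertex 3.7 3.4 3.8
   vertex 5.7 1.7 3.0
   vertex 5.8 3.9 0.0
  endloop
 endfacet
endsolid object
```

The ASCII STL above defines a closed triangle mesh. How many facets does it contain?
8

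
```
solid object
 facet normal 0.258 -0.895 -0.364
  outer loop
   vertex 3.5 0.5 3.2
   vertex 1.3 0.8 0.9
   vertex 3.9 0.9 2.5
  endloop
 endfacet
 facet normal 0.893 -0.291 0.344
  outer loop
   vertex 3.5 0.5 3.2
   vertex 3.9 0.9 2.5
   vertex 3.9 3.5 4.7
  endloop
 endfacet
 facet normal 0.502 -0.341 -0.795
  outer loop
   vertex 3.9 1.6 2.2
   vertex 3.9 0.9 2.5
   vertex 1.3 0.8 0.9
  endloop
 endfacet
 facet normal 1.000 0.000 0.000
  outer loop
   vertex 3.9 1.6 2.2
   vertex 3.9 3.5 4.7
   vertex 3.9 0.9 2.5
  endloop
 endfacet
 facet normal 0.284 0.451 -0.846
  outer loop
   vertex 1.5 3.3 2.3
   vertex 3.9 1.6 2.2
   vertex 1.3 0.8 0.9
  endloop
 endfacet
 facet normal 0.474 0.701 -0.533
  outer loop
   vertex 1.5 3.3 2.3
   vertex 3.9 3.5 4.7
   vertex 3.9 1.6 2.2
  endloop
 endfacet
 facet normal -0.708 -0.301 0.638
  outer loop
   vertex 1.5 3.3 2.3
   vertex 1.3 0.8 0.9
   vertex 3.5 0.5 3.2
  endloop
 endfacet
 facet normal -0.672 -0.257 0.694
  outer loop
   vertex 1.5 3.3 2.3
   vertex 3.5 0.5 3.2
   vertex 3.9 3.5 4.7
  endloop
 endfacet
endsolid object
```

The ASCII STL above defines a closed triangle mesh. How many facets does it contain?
8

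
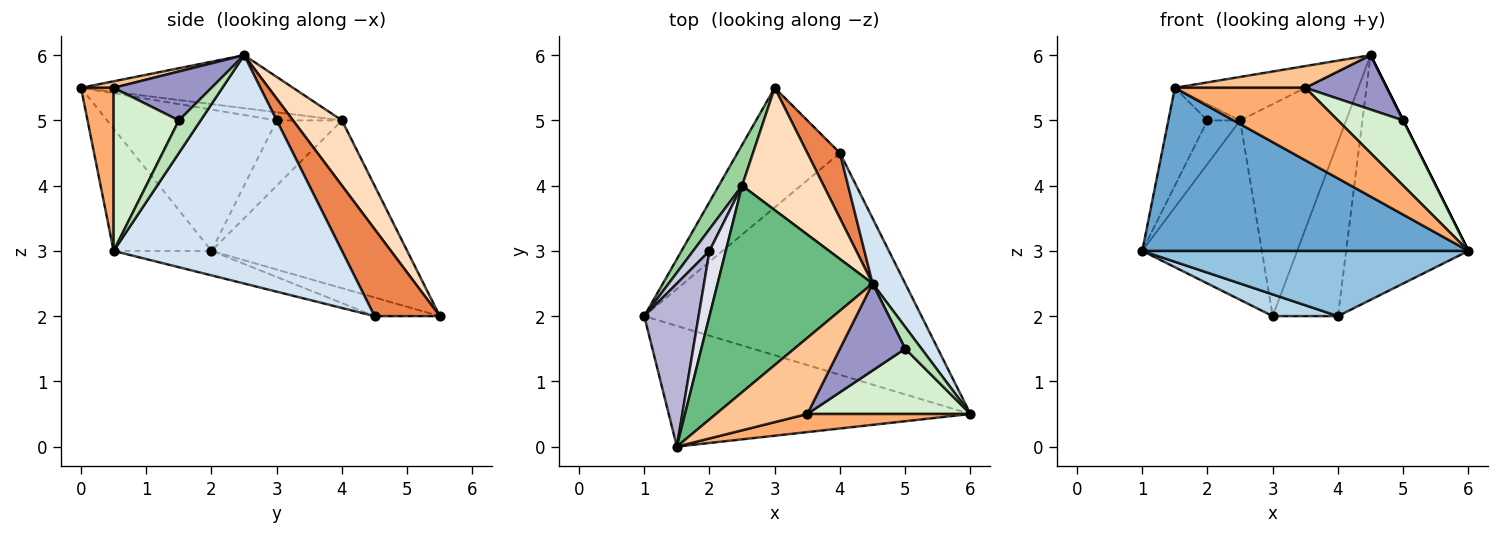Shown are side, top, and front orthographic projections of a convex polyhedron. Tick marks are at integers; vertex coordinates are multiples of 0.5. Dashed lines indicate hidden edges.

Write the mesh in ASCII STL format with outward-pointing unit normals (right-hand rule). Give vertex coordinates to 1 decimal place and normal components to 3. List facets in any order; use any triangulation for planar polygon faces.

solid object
 facet normal -0.234 -0.781 -0.578
  outer loop
   vertex 1.5 0.0 5.5
   vertex 1.0 2.0 3.0
   vertex 6.0 0.5 3.0
  endloop
 endfacet
 facet normal -0.084 -0.281 -0.956
  outer loop
   vertex 4.0 4.5 2.0
   vertex 6.0 0.5 3.0
   vertex 1.0 2.0 3.0
  endloop
 endfacet
 facet normal -0.176 -0.176 -0.968
  outer loop
   vertex 4.0 4.5 2.0
   vertex 1.0 2.0 3.0
   vertex 3.0 5.5 2.0
  endloop
 endfacet
 facet normal 0.875 0.469 0.125
  outer loop
   vertex 4.0 4.5 2.0
   vertex 4.5 2.5 6.0
   vertex 6.0 0.5 3.0
  endloop
 endfacet
 facet normal 0.683 0.683 0.256
  outer loop
   vertex 4.0 4.5 2.0
   vertex 3.0 5.5 2.0
   vertex 4.5 2.5 6.0
  endloop
 endfacet
 facet normal 0.236 -0.943 0.236
  outer loop
   vertex 3.5 0.5 5.5
   vertex 1.5 0.0 5.5
   vertex 6.0 0.5 3.0
  endloop
 endfacet
 facet normal 0.069 -0.274 0.959
  outer loop
   vertex 3.5 0.5 5.5
   vertex 4.5 2.5 6.0
   vertex 1.5 0.0 5.5
  endloop
 endfacet
 facet normal 0.371 0.804 0.464
  outer loop
   vertex 2.5 4.0 5.0
   vertex 4.5 2.5 6.0
   vertex 3.0 5.5 2.0
  endloop
 endfacet
 facet normal -0.317 0.195 0.928
  outer loop
   vertex 2.5 4.0 5.0
   vertex 1.5 0.0 5.5
   vertex 4.5 2.5 6.0
  endloop
 endfacet
 facet normal -0.847 0.518 0.118
  outer loop
   vertex 2.5 4.0 5.0
   vertex 3.0 5.5 2.0
   vertex 1.0 2.0 3.0
  endloop
 endfacet
 facet normal 0.894 0.000 0.447
  outer loop
   vertex 5.0 1.5 5.0
   vertex 6.0 0.5 3.0
   vertex 4.5 2.5 6.0
  endloop
 endfacet
 facet normal 0.577 -0.577 0.577
  outer loop
   vertex 5.0 1.5 5.0
   vertex 3.5 0.5 5.5
   vertex 6.0 0.5 3.0
  endloop
 endfacet
 facet normal 0.537 -0.447 0.716
  outer loop
   vertex 5.0 1.5 5.0
   vertex 4.5 2.5 6.0
   vertex 3.5 0.5 5.5
  endloop
 endfacet
 facet normal -0.912 0.211 0.351
  outer loop
   vertex 2.0 3.0 5.0
   vertex 1.0 2.0 3.0
   vertex 1.5 0.0 5.5
  endloop
 endfacet
 facet normal -0.873 0.436 0.218
  outer loop
   vertex 2.0 3.0 5.0
   vertex 2.5 4.0 5.0
   vertex 1.0 2.0 3.0
  endloop
 endfacet
 facet normal -0.436 0.218 0.873
  outer loop
   vertex 2.0 3.0 5.0
   vertex 1.5 0.0 5.5
   vertex 2.5 4.0 5.0
  endloop
 endfacet
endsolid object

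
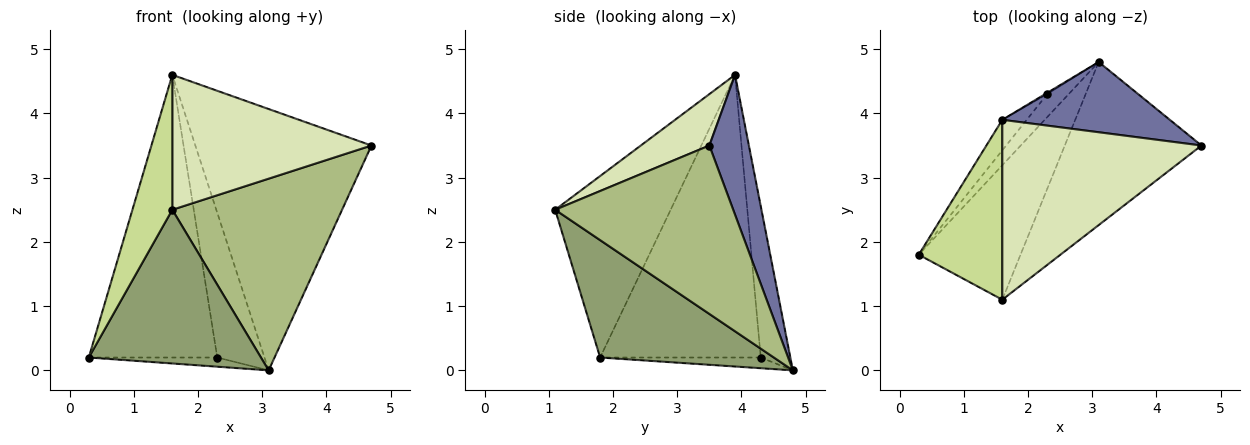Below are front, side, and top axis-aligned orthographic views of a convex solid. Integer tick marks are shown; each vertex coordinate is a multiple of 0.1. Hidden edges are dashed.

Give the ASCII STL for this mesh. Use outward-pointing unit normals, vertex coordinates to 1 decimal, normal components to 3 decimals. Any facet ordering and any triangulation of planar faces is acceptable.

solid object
 facet normal 0.212 0.944 0.254
  outer loop
   vertex 1.6 3.9 4.6
   vertex 4.7 3.5 3.5
   vertex 3.1 4.8 0.0
  endloop
 endfacet
 facet normal -0.421 0.337 -0.842
  outer loop
   vertex 2.3 4.3 0.2
   vertex 3.1 4.8 0.0
   vertex 0.3 1.8 0.2
  endloop
 endfacet
 facet normal -0.779 0.623 -0.067
  outer loop
   vertex 2.3 4.3 0.2
   vertex 0.3 1.8 0.2
   vertex 1.6 3.9 4.6
  endloop
 endfacet
 facet normal -0.531 0.847 -0.008
  outer loop
   vertex 2.3 4.3 0.2
   vertex 1.6 3.9 4.6
   vertex 3.1 4.8 0.0
  endloop
 endfacet
 facet normal 0.605 -0.599 -0.524
  outer loop
   vertex 1.6 1.1 2.5
   vertex 0.3 1.8 0.2
   vertex 3.1 4.8 0.0
  endloop
 endfacet
 facet normal 0.624 -0.595 -0.506
  outer loop
   vertex 1.6 1.1 2.5
   vertex 3.1 4.8 0.0
   vertex 4.7 3.5 3.5
  endloop
 endfacet
 facet normal -0.867 -0.299 0.399
  outer loop
   vertex 1.6 1.1 2.5
   vertex 1.6 3.9 4.6
   vertex 0.3 1.8 0.2
  endloop
 endfacet
 facet normal 0.202 -0.588 0.783
  outer loop
   vertex 1.6 1.1 2.5
   vertex 4.7 3.5 3.5
   vertex 1.6 3.9 4.6
  endloop
 endfacet
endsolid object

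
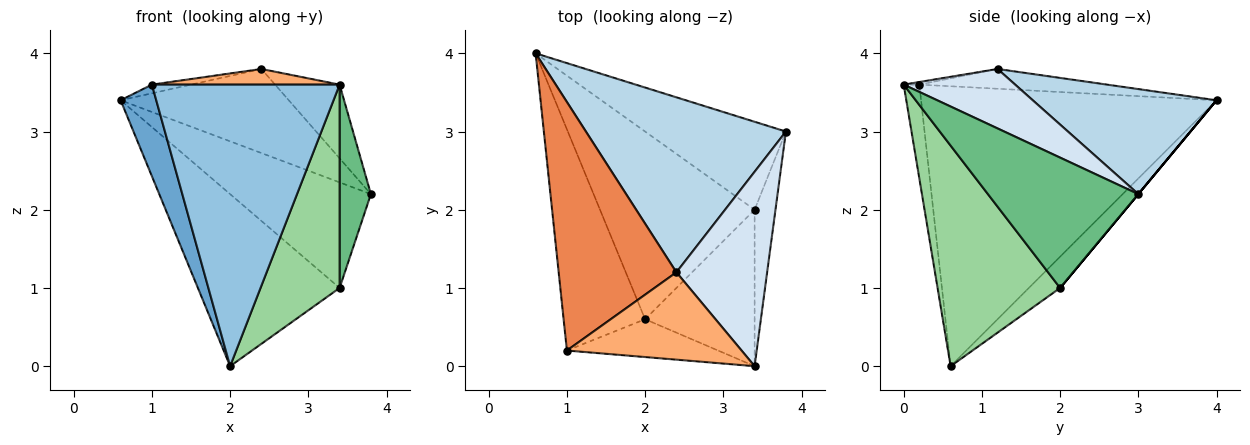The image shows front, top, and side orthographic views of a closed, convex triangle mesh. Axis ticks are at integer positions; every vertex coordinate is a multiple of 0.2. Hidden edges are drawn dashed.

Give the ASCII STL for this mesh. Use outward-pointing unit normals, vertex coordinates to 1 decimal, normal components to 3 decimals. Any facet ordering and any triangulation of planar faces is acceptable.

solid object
 facet normal -0.954 -0.115 -0.278
  outer loop
   vertex 1.0 0.2 3.6
   vertex 0.6 4.0 3.4
   vertex 2.0 0.6 0.0
  endloop
 endfacet
 facet normal -0.082 -0.988 -0.133
  outer loop
   vertex 1.0 0.2 3.6
   vertex 2.0 0.6 0.0
   vertex 3.4 0.0 3.6
  endloop
 endfacet
 facet normal 0.428 0.391 0.815
  outer loop
   vertex 2.4 1.2 3.8
   vertex 3.8 3.0 2.2
   vertex 0.6 4.0 3.4
  endloop
 endfacet
 facet normal 0.522 0.302 0.797
  outer loop
   vertex 2.4 1.2 3.8
   vertex 3.4 0.0 3.6
   vertex 3.8 3.0 2.2
  endloop
 endfacet
 facet normal -0.165 0.034 0.986
  outer loop
   vertex 2.4 1.2 3.8
   vertex 0.6 4.0 3.4
   vertex 1.0 0.2 3.6
  endloop
 endfacet
 facet normal -0.015 -0.176 0.984
  outer loop
   vertex 2.4 1.2 3.8
   vertex 1.0 0.2 3.6
   vertex 3.4 0.0 3.6
  endloop
 endfacet
 facet normal 0.000 0.768 -0.640
  outer loop
   vertex 3.4 2.0 1.0
   vertex 0.6 4.0 3.4
   vertex 3.8 3.0 2.2
  endloop
 endfacet
 facet normal -0.148 0.668 -0.729
  outer loop
   vertex 3.4 2.0 1.0
   vertex 2.0 0.6 0.0
   vertex 0.6 4.0 3.4
  endloop
 endfacet
 facet normal 0.967 -0.201 -0.155
  outer loop
   vertex 3.4 2.0 1.0
   vertex 3.8 3.0 2.2
   vertex 3.4 0.0 3.6
  endloop
 endfacet
 facet normal 0.775 -0.500 -0.385
  outer loop
   vertex 3.4 2.0 1.0
   vertex 3.4 0.0 3.6
   vertex 2.0 0.6 0.0
  endloop
 endfacet
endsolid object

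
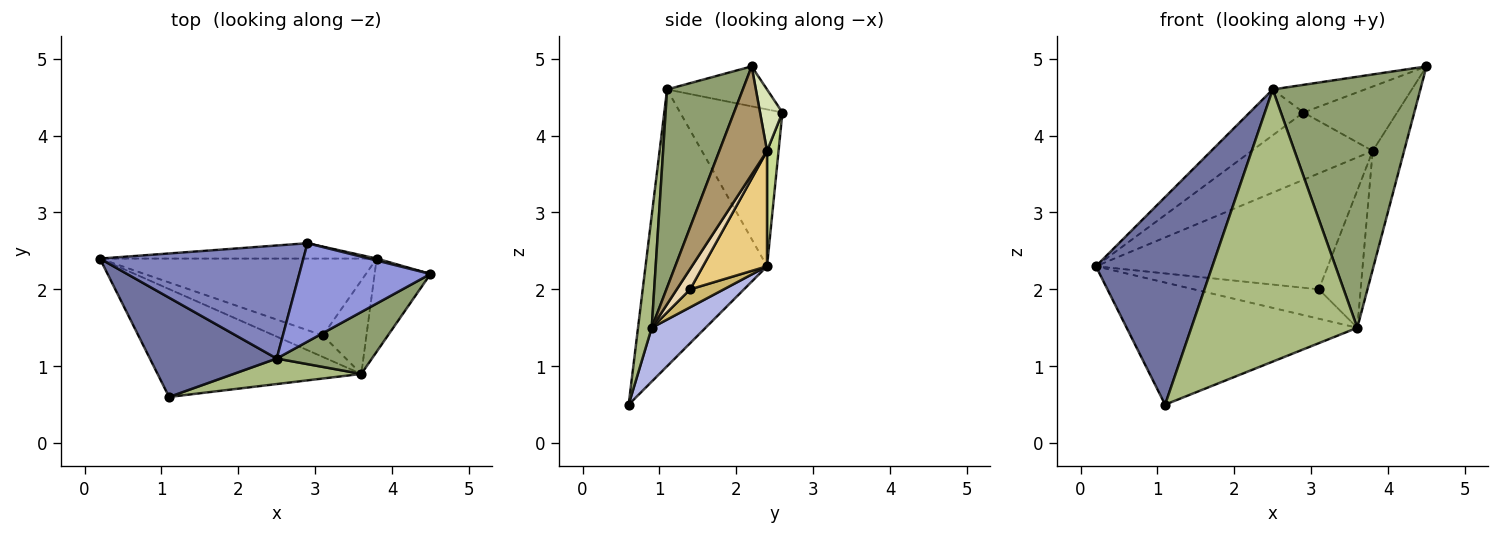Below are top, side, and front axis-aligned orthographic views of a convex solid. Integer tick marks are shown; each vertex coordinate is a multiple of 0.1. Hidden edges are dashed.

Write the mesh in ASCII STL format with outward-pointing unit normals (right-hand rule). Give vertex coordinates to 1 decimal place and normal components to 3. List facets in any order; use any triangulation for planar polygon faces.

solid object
 facet normal -0.685 -0.657 0.314
  outer loop
   vertex 2.5 1.1 4.6
   vertex 0.2 2.4 2.3
   vertex 1.1 0.6 0.5
  endloop
 endfacet
 facet normal -0.581 0.306 0.754
  outer loop
   vertex 2.5 1.1 4.6
   vertex 2.9 2.6 4.3
   vertex 0.2 2.4 2.3
  endloop
 endfacet
 facet normal -0.281 0.260 0.924
  outer loop
   vertex 2.5 1.1 4.6
   vertex 4.5 2.2 4.9
   vertex 2.9 2.6 4.3
  endloop
 endfacet
 facet normal 0.172 0.738 -0.652
  outer loop
   vertex 3.6 0.9 1.5
   vertex 1.1 0.6 0.5
   vertex 0.2 2.4 2.3
  endloop
 endfacet
 facet normal 0.446 -0.869 0.214
  outer loop
   vertex 3.6 0.9 1.5
   vertex 4.5 2.2 4.9
   vertex 2.5 1.1 4.6
  endloop
 endfacet
 facet normal 0.082 -0.992 0.093
  outer loop
   vertex 3.6 0.9 1.5
   vertex 2.5 1.1 4.6
   vertex 1.1 0.6 0.5
  endloop
 endfacet
 facet normal 0.092 0.971 -0.222
  outer loop
   vertex 3.8 2.4 3.8
   vertex 0.2 2.4 2.3
   vertex 2.9 2.6 4.3
  endloop
 endfacet
 facet normal 0.232 0.972 0.029
  outer loop
   vertex 3.8 2.4 3.8
   vertex 2.9 2.6 4.3
   vertex 4.5 2.2 4.9
  endloop
 endfacet
 facet normal 0.767 0.505 -0.396
  outer loop
   vertex 3.8 2.4 3.8
   vertex 4.5 2.2 4.9
   vertex 3.6 0.9 1.5
  endloop
 endfacet
 facet normal 0.212 0.789 -0.577
  outer loop
   vertex 3.1 1.4 2.0
   vertex 3.6 0.9 1.5
   vertex 0.2 2.4 2.3
  endloop
 endfacet
 facet normal 0.224 0.812 -0.538
  outer loop
   vertex 3.1 1.4 2.0
   vertex 0.2 2.4 2.3
   vertex 3.8 2.4 3.8
  endloop
 endfacet
 facet normal 0.256 0.799 -0.544
  outer loop
   vertex 3.1 1.4 2.0
   vertex 3.8 2.4 3.8
   vertex 3.6 0.9 1.5
  endloop
 endfacet
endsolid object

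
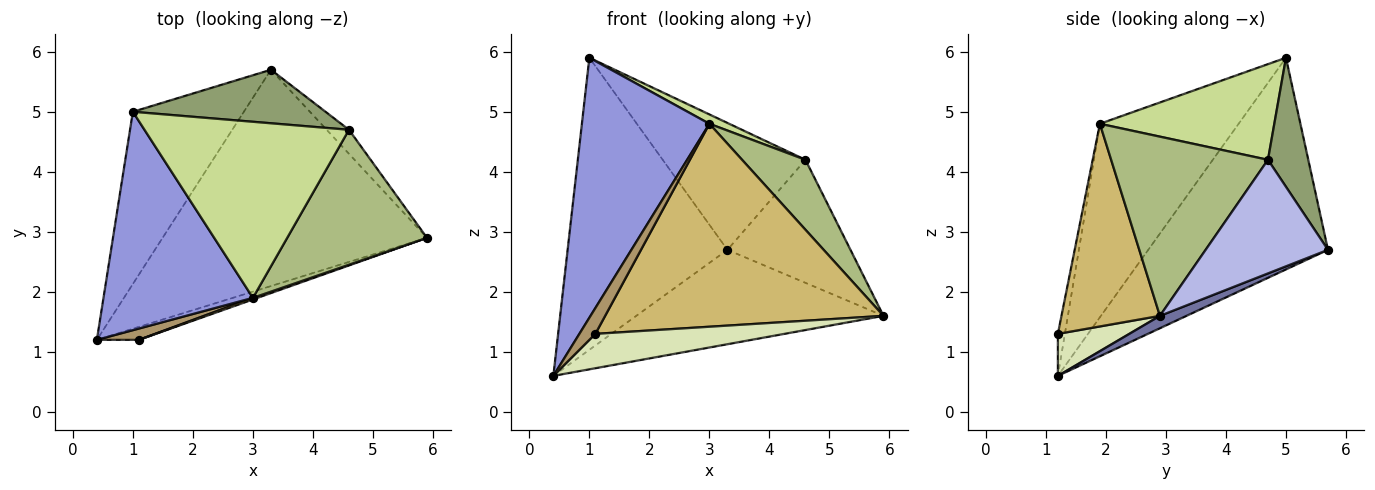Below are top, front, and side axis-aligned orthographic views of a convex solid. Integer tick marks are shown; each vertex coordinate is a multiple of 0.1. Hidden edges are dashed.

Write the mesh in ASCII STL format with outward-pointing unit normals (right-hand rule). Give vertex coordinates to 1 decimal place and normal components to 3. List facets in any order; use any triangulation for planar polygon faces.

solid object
 facet normal 0.043 0.400 -0.916
  outer loop
   vertex 3.3 5.7 2.7
   vertex 5.9 2.9 1.6
   vertex 0.4 1.2 0.6
  endloop
 endfacet
 facet normal -0.696 0.619 -0.365
  outer loop
   vertex 3.3 5.7 2.7
   vertex 0.4 1.2 0.6
   vertex 1.0 5.0 5.9
  endloop
 endfacet
 facet normal -0.640 -0.588 0.494
  outer loop
   vertex 3.0 1.9 4.8
   vertex 1.0 5.0 5.9
   vertex 0.4 1.2 0.6
  endloop
 endfacet
 facet normal 0.698 0.702 -0.137
  outer loop
   vertex 4.6 4.7 4.2
   vertex 5.9 2.9 1.6
   vertex 3.3 5.7 2.7
  endloop
 endfacet
 facet normal 0.252 0.892 0.376
  outer loop
   vertex 4.6 4.7 4.2
   vertex 3.3 5.7 2.7
   vertex 1.0 5.0 5.9
  endloop
 endfacet
 facet normal 0.751 -0.304 0.586
  outer loop
   vertex 4.6 4.7 4.2
   vertex 3.0 1.9 4.8
   vertex 5.9 2.9 1.6
  endloop
 endfacet
 facet normal 0.423 -0.048 0.905
  outer loop
   vertex 4.6 4.7 4.2
   vertex 1.0 5.0 5.9
   vertex 3.0 1.9 4.8
  endloop
 endfacet
 facet normal 0.333 -0.882 -0.333
  outer loop
   vertex 1.1 1.2 1.3
   vertex 0.4 1.2 0.6
   vertex 5.9 2.9 1.6
  endloop
 endfacet
 facet normal -0.372 -0.850 0.372
  outer loop
   vertex 1.1 1.2 1.3
   vertex 3.0 1.9 4.8
   vertex 0.4 1.2 0.6
  endloop
 endfacet
 facet normal 0.333 -0.943 0.008
  outer loop
   vertex 1.1 1.2 1.3
   vertex 5.9 2.9 1.6
   vertex 3.0 1.9 4.8
  endloop
 endfacet
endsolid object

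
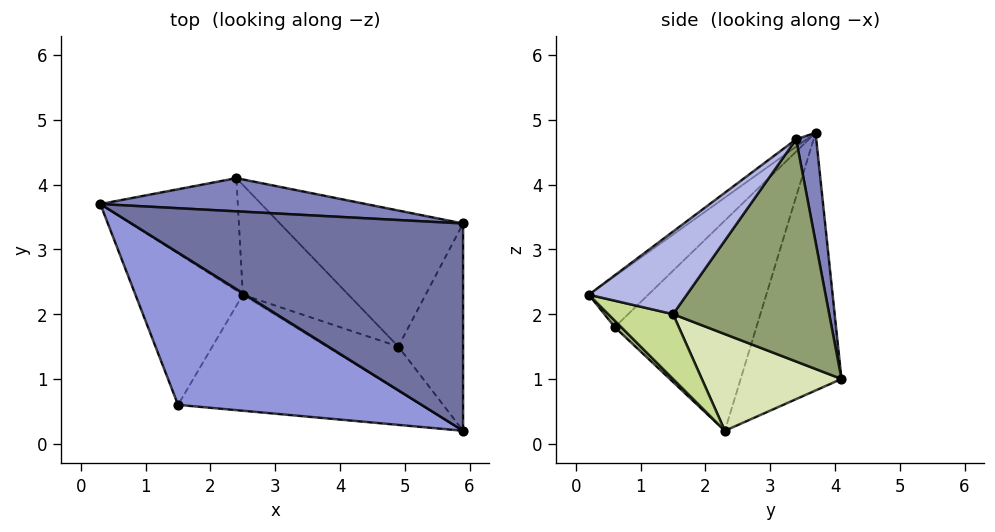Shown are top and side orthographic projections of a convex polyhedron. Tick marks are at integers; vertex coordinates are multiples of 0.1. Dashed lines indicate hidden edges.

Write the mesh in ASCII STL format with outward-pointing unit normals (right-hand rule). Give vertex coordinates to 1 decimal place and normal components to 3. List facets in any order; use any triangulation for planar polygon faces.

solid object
 facet normal -0.018 -0.600 0.800
  outer loop
   vertex 5.9 0.2 2.3
   vertex 5.9 3.4 4.7
   vertex 0.3 3.7 4.8
  endloop
 endfacet
 facet normal 0.055 0.989 0.135
  outer loop
   vertex 2.4 4.1 1.0
   vertex 0.3 3.7 4.8
   vertex 5.9 3.4 4.7
  endloop
 endfacet
 facet normal -0.143 -0.716 0.683
  outer loop
   vertex 1.5 0.6 1.8
   vertex 5.9 0.2 2.3
   vertex 0.3 3.7 4.8
  endloop
 endfacet
 facet normal 0.714 0.420 -0.560
  outer loop
   vertex 4.9 1.5 2.0
   vertex 5.9 3.4 4.7
   vertex 5.9 0.2 2.3
  endloop
 endfacet
 facet normal 0.691 0.445 -0.569
  outer loop
   vertex 4.9 1.5 2.0
   vertex 2.4 4.1 1.0
   vertex 5.9 3.4 4.7
  endloop
 endfacet
 facet normal 0.019 -0.691 -0.722
  outer loop
   vertex 2.5 2.3 0.2
   vertex 5.9 0.2 2.3
   vertex 1.5 0.6 1.8
  endloop
 endfacet
 facet normal 0.634 0.326 -0.701
  outer loop
   vertex 2.5 2.3 0.2
   vertex 4.9 1.5 2.0
   vertex 5.9 0.2 2.3
  endloop
 endfacet
 facet normal 0.634 0.343 -0.693
  outer loop
   vertex 2.5 2.3 0.2
   vertex 2.4 4.1 1.0
   vertex 4.9 1.5 2.0
  endloop
 endfacet
 facet normal -0.871 0.158 -0.465
  outer loop
   vertex 2.5 2.3 0.2
   vertex 0.3 3.7 4.8
   vertex 2.4 4.1 1.0
  endloop
 endfacet
 facet normal -0.886 0.095 -0.453
  outer loop
   vertex 2.5 2.3 0.2
   vertex 1.5 0.6 1.8
   vertex 0.3 3.7 4.8
  endloop
 endfacet
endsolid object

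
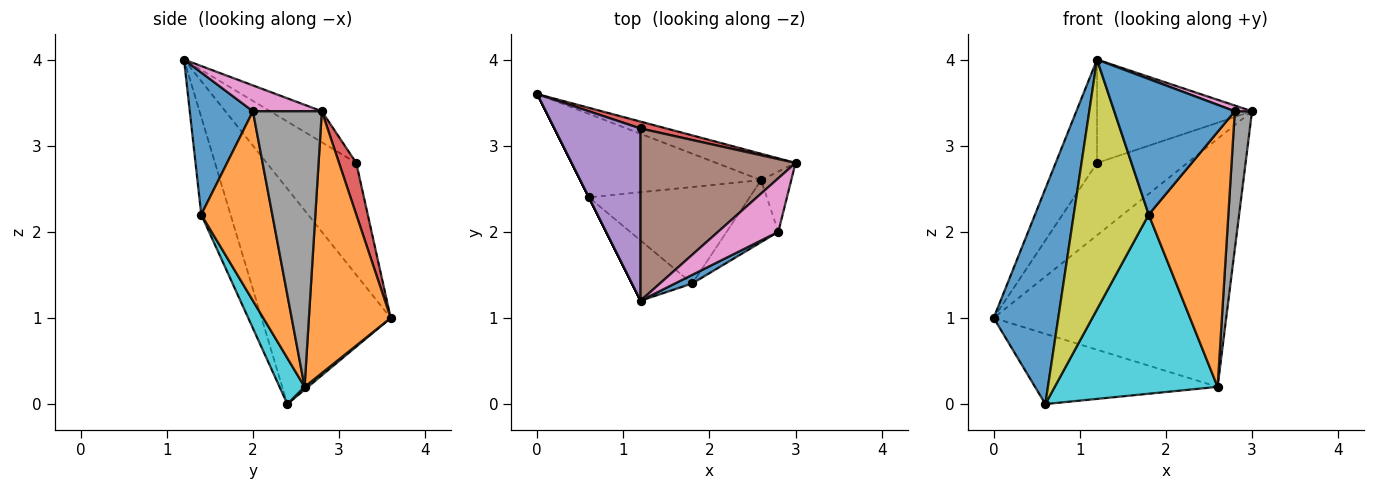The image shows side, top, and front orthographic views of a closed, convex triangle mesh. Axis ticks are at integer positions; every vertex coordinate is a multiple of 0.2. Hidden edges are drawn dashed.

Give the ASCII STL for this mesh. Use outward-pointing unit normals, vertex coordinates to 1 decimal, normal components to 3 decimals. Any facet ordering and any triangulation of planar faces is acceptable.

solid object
 facet normal -0.894 -0.447 0.000
  outer loop
   vertex 0.6 2.4 0.0
   vertex 1.2 1.2 4.0
   vertex 0.0 3.6 1.0
  endloop
 endfacet
 facet normal 0.330 0.939 -0.100
  outer loop
   vertex 2.6 2.6 0.2
   vertex 0.0 3.6 1.0
   vertex 3.0 2.8 3.4
  endloop
 endfacet
 facet normal 0.012 0.644 -0.765
  outer loop
   vertex 2.6 2.6 0.2
   vertex 0.6 2.4 0.0
   vertex 0.0 3.6 1.0
  endloop
 endfacet
 facet normal 0.186 0.978 0.093
  outer loop
   vertex 1.2 3.2 2.8
   vertex 3.0 2.8 3.4
   vertex 0.0 3.6 1.0
  endloop
 endfacet
 facet normal -0.744 0.344 0.573
  outer loop
   vertex 1.2 3.2 2.8
   vertex 0.0 3.6 1.0
   vertex 1.2 1.2 4.0
  endloop
 endfacet
 facet normal -0.169 0.507 0.845
  outer loop
   vertex 1.2 3.2 2.8
   vertex 1.2 1.2 4.0
   vertex 3.0 2.8 3.4
  endloop
 endfacet
 facet normal 0.392 -0.098 0.915
  outer loop
   vertex 2.8 2.0 3.4
   vertex 3.0 2.8 3.4
   vertex 1.2 1.2 4.0
  endloop
 endfacet
 facet normal 0.965 -0.241 -0.106
  outer loop
   vertex 2.8 2.0 3.4
   vertex 2.6 2.6 0.2
   vertex 3.0 2.8 3.4
  endloop
 endfacet
 facet normal -0.355 -0.909 -0.219
  outer loop
   vertex 1.8 1.4 2.2
   vertex 1.2 1.2 4.0
   vertex 0.6 2.4 0.0
  endloop
 endfacet
 facet normal 0.134 -0.873 -0.470
  outer loop
   vertex 1.8 1.4 2.2
   vertex 0.6 2.4 0.0
   vertex 2.6 2.6 0.2
  endloop
 endfacet
 facet normal 0.463 -0.884 0.056
  outer loop
   vertex 1.8 1.4 2.2
   vertex 2.8 2.0 3.4
   vertex 1.2 1.2 4.0
  endloop
 endfacet
 facet normal 0.655 -0.734 -0.179
  outer loop
   vertex 1.8 1.4 2.2
   vertex 2.6 2.6 0.2
   vertex 2.8 2.0 3.4
  endloop
 endfacet
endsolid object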